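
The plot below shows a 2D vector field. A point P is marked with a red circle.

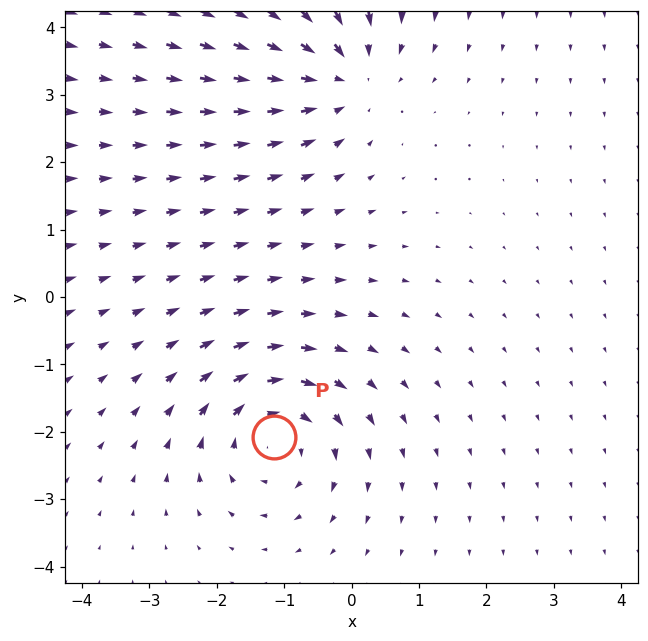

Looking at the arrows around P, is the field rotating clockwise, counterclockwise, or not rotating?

clockwise

Near P at (-1.1, -2.1) the arrows circulate clockwise. The curl (z-component) there is about -5; negative curl means clockwise rotation.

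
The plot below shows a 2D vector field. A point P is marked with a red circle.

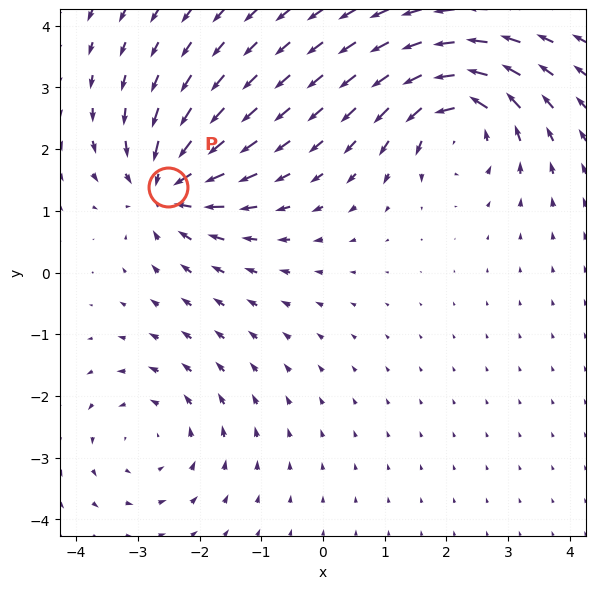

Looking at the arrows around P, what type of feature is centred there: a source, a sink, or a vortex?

At P (-2.5, 1.4) the arrows converge inward. Divergence about -5, curl ≈0 — negative divergence with near-zero curl is a sink.

sink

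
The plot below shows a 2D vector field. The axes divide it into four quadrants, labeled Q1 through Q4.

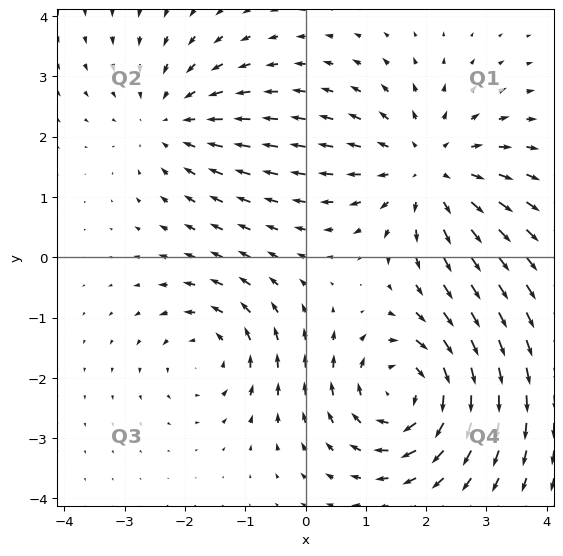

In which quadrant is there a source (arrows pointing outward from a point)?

The source sits at approximately (2.0, 1.4), which lies in quadrant Q1. The divergence there is about +4, positive as expected for a source.

Q1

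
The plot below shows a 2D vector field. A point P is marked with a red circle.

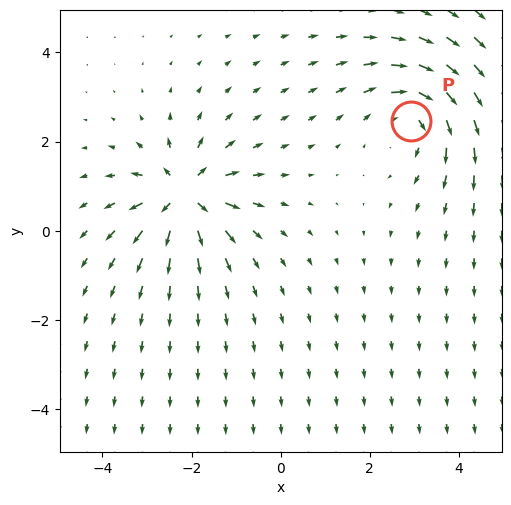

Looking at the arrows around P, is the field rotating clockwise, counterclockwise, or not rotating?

clockwise

Near P at (2.9, 2.5) the arrows circulate clockwise. The curl (z-component) there is about -4; negative curl means clockwise rotation.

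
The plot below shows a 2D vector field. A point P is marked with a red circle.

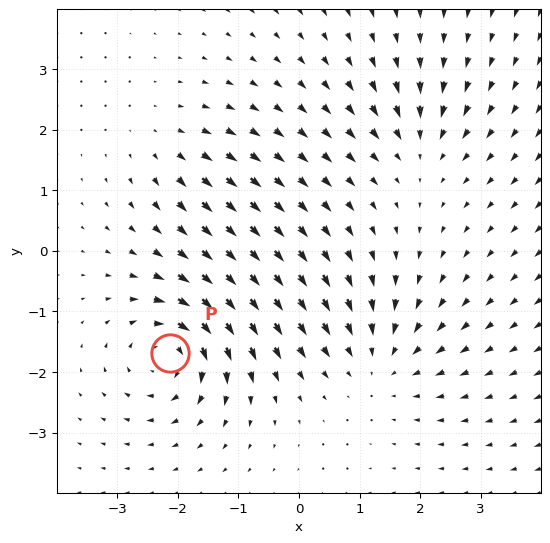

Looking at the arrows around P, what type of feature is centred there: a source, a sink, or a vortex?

At P (-2.1, -1.7) the arrows circulate clockwise. Divergence ≈0, curl about -7 — near-zero divergence with nonzero curl is a vortex.

vortex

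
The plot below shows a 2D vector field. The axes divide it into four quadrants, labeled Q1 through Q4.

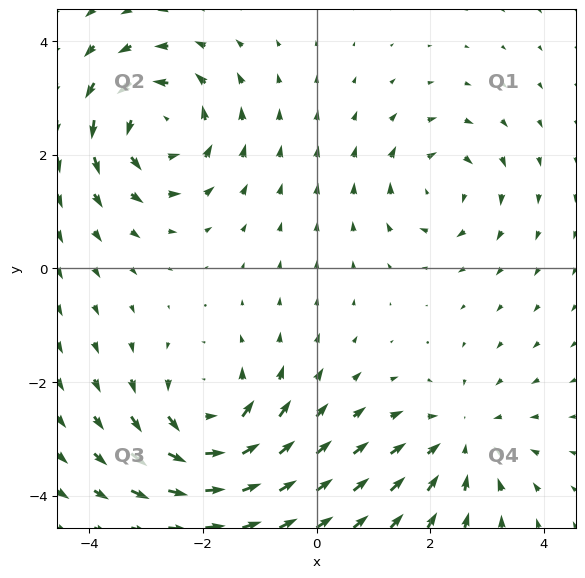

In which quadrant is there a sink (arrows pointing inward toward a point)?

The sink sits at approximately (2.5, -3.0), which lies in quadrant Q4. The divergence there is about -3, negative as expected for a sink.

Q4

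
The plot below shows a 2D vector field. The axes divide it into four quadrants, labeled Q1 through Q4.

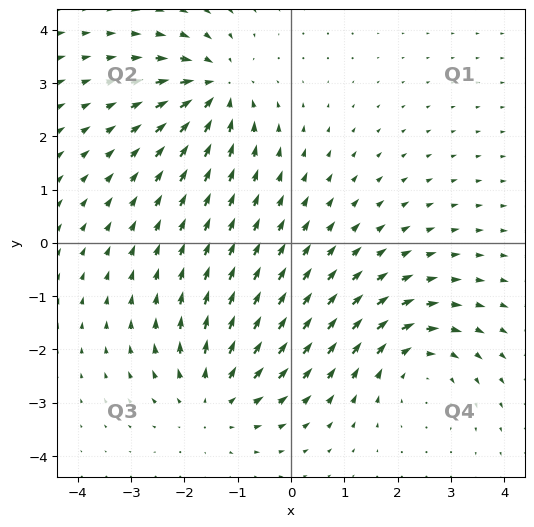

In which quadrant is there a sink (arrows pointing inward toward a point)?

Q2

The sink sits at approximately (-1.4, 2.9), which lies in quadrant Q2. The divergence there is about -5, negative as expected for a sink.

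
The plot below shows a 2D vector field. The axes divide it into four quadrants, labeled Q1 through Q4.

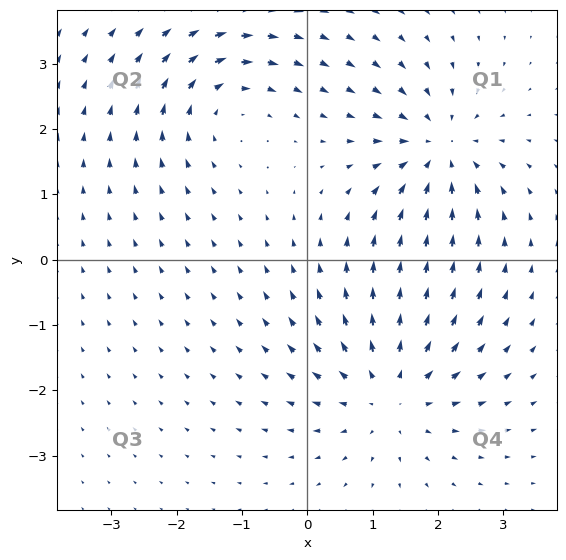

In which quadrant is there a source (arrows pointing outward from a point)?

Q4

The source sits at approximately (1.3, -2.0), which lies in quadrant Q4. The divergence there is about +4, positive as expected for a source.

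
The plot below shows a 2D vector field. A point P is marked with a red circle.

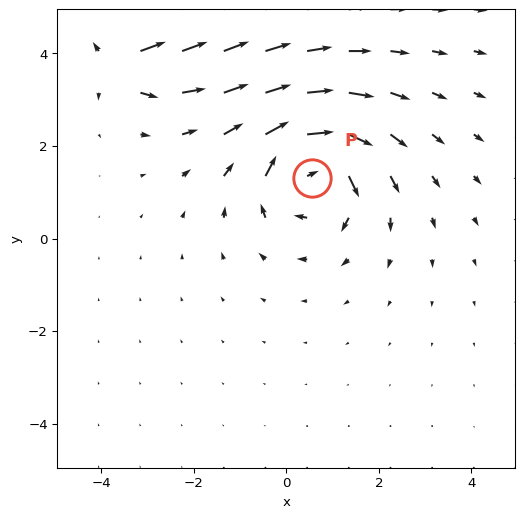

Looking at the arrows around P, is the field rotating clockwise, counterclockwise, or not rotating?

Near P at (0.6, 1.3) the arrows circulate clockwise. The curl (z-component) there is about -4; negative curl means clockwise rotation.

clockwise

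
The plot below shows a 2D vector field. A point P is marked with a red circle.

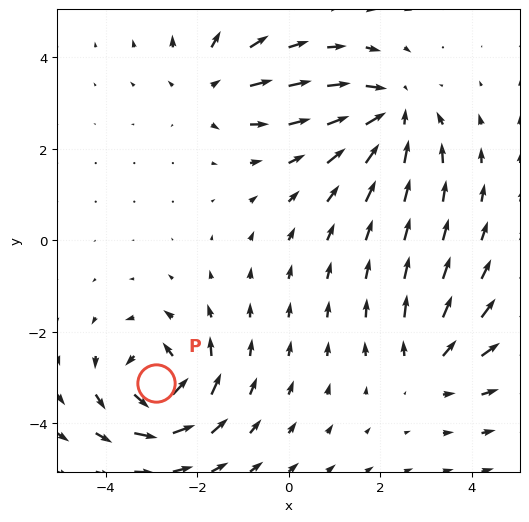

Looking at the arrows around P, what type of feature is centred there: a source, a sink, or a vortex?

At P (-2.9, -3.1) the arrows circulate counterclockwise. Divergence ≈0, curl about +7 — near-zero divergence with nonzero curl is a vortex.

vortex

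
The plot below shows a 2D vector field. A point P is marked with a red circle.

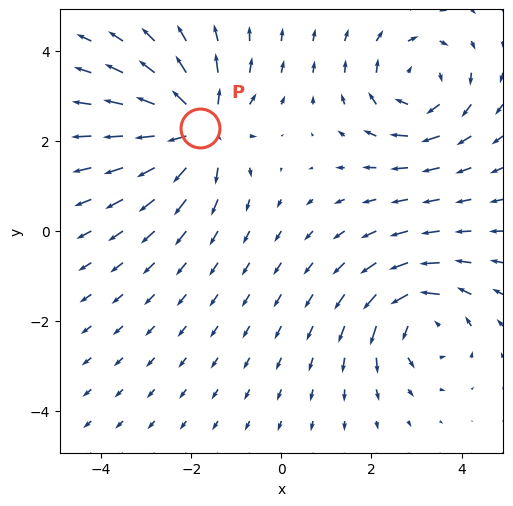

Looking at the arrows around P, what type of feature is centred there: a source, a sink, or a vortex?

source

At P (-1.8, 2.3) the arrows spread outward. Divergence about +5, curl ≈0 — positive divergence with near-zero curl is a source.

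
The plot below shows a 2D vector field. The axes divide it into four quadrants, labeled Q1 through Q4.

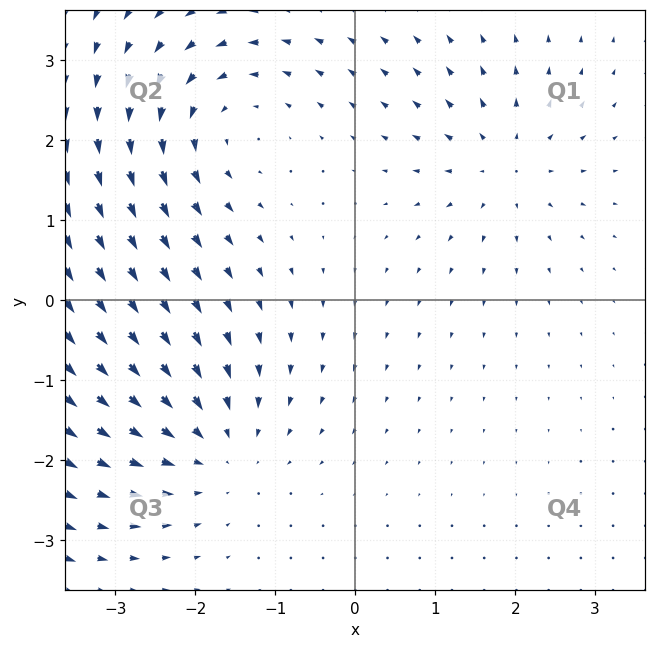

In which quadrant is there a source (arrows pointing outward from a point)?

The source sits at approximately (1.9, 1.7), which lies in quadrant Q1. The divergence there is about +4, positive as expected for a source.

Q1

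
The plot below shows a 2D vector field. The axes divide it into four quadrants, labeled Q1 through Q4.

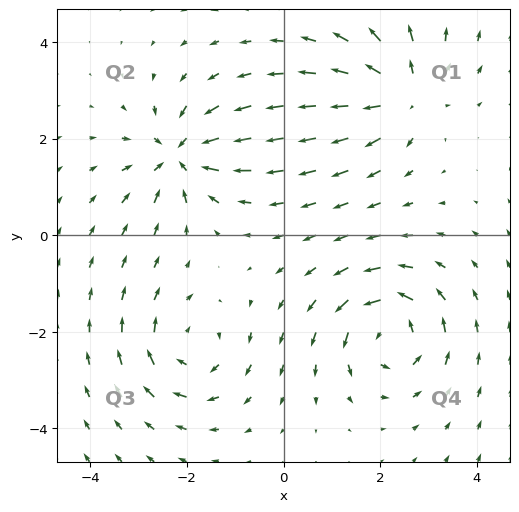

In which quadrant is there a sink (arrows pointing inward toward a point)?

The sink sits at approximately (-2.2, 1.6), which lies in quadrant Q2. The divergence there is about -7, negative as expected for a sink.

Q2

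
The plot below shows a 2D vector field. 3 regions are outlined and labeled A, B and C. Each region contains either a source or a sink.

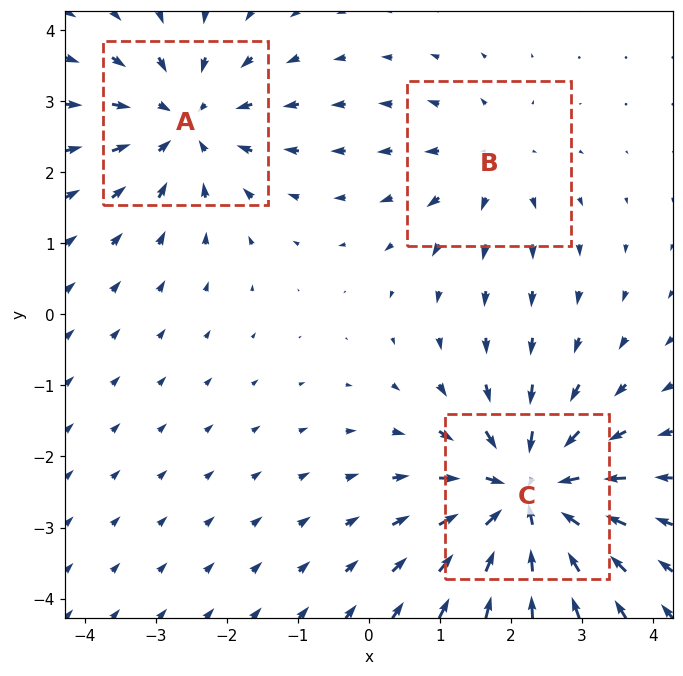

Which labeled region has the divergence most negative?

Divergence at each region's feature centre — A: about -3, B: about +2, C: about -5. Region C is most negative.

C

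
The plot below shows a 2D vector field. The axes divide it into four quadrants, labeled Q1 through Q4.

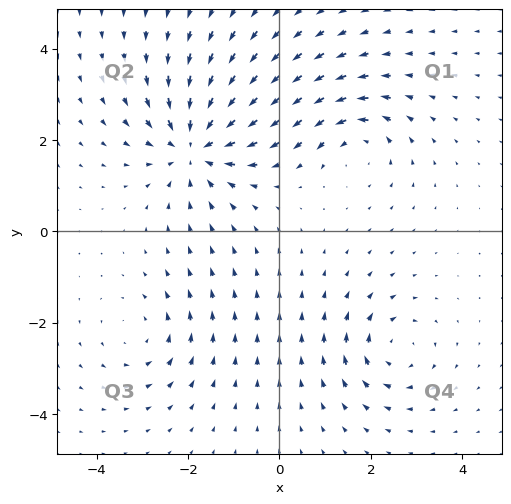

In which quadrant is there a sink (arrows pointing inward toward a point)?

Q2

The sink sits at approximately (-1.8, 1.9), which lies in quadrant Q2. The divergence there is about -5, negative as expected for a sink.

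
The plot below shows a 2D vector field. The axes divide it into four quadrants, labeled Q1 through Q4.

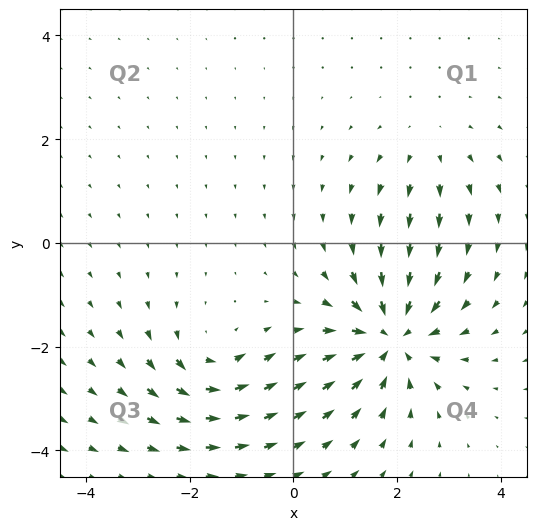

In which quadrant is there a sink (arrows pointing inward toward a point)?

The sink sits at approximately (1.9, -1.8), which lies in quadrant Q4. The divergence there is about -5, negative as expected for a sink.

Q4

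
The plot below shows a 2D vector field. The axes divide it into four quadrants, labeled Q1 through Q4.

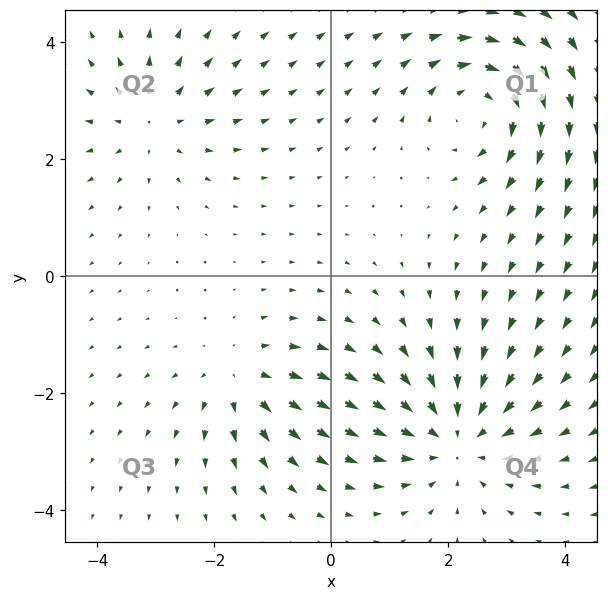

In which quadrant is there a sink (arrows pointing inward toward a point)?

The sink sits at approximately (2.1, -2.8), which lies in quadrant Q4. The divergence there is about -4, negative as expected for a sink.

Q4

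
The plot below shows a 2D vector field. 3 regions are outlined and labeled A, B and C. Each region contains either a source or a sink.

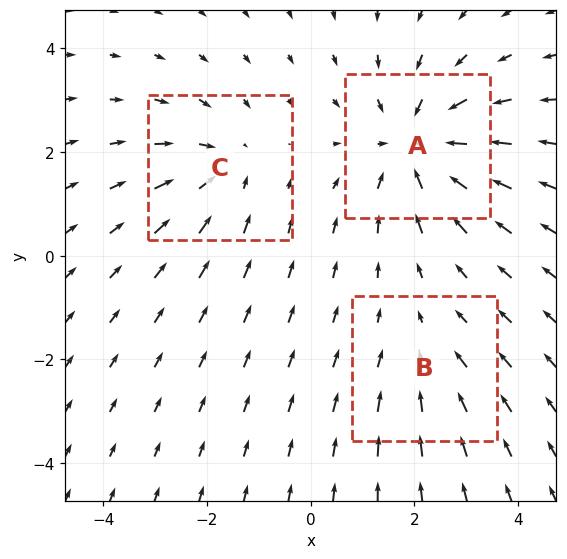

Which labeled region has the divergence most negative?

A

Divergence at each region's feature centre — A: about -4, B: about -2, C: about -3. Region A is most negative.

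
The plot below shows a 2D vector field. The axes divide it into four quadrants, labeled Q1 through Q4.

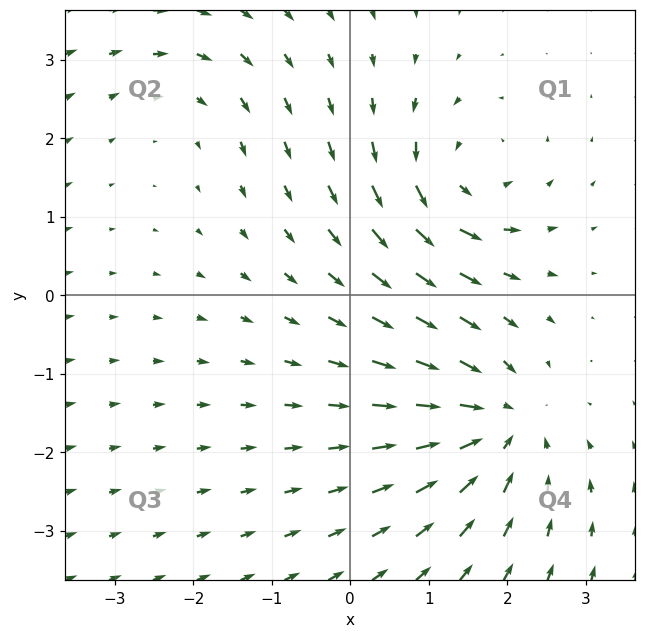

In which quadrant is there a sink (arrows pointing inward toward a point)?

Q4

The sink sits at approximately (1.9, -1.6), which lies in quadrant Q4. The divergence there is about -5, negative as expected for a sink.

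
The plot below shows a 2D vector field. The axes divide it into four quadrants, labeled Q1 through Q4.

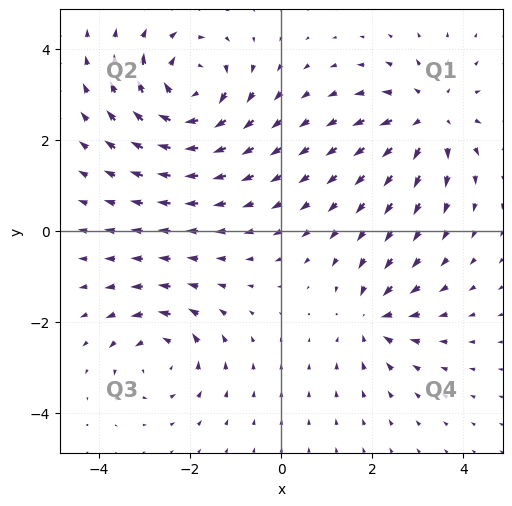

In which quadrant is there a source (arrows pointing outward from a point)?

Q1

The source sits at approximately (3.3, 2.5), which lies in quadrant Q1. The divergence there is about +4, positive as expected for a source.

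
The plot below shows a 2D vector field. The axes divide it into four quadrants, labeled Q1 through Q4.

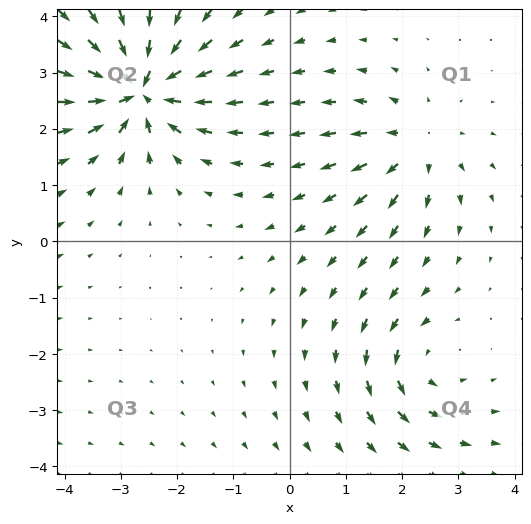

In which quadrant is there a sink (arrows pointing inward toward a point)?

Q2

The sink sits at approximately (-2.7, 2.7), which lies in quadrant Q2. The divergence there is about -7, negative as expected for a sink.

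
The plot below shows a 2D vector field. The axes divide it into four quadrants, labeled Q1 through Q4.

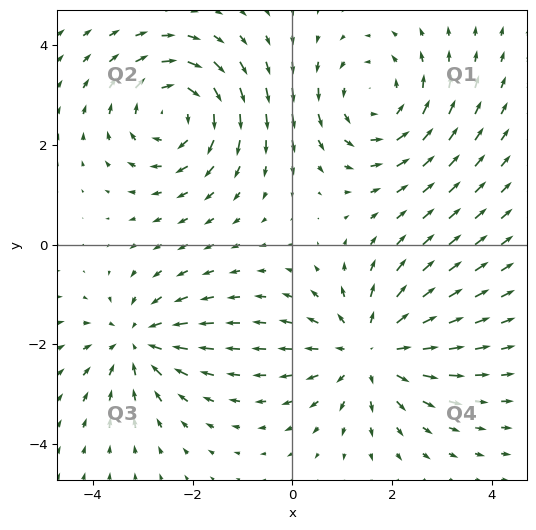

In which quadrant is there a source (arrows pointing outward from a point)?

Q4

The source sits at approximately (1.5, -2.1), which lies in quadrant Q4. The divergence there is about +4, positive as expected for a source.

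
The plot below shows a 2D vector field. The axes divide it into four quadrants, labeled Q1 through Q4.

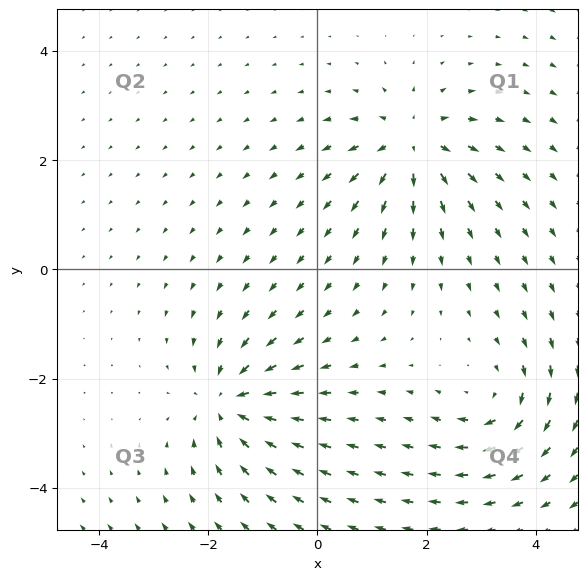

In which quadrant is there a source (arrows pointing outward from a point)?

The source sits at approximately (1.7, 2.3), which lies in quadrant Q1. The divergence there is about +5, positive as expected for a source.

Q1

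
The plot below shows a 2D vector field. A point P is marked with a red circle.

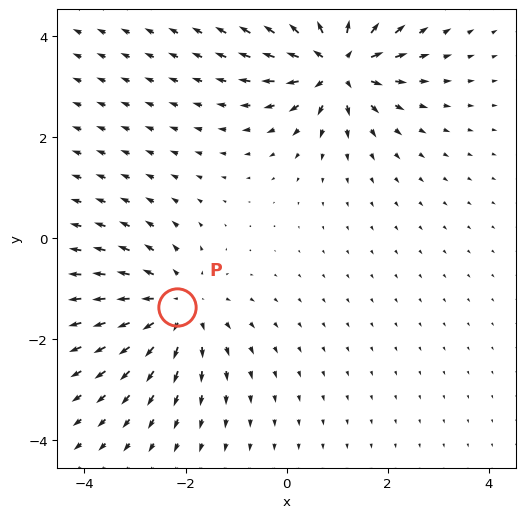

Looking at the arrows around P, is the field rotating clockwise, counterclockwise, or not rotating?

not rotating

Near P at (-2.2, -1.4) the arrows show no circulation. The curl there is ≈0.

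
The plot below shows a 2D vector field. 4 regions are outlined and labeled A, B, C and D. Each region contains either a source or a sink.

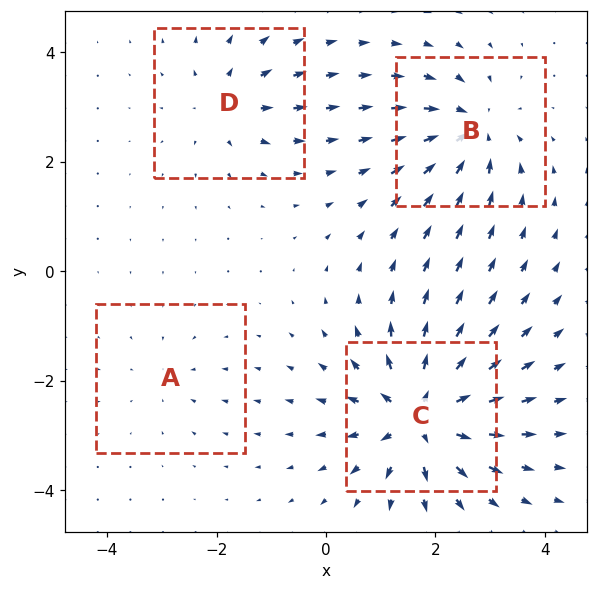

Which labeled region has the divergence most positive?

Divergence at each region's feature centre — A: about -2, B: about -6, C: about +9, D: about +4. Region C is most positive.

C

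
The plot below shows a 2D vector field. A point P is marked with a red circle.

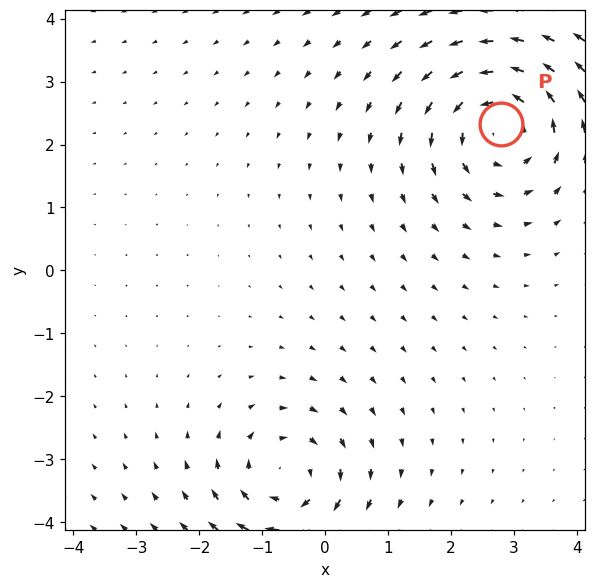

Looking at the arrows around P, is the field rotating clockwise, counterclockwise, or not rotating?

Near P at (2.8, 2.3) the arrows circulate counterclockwise. The curl (z-component) there is about +5; positive curl means counterclockwise rotation.

counterclockwise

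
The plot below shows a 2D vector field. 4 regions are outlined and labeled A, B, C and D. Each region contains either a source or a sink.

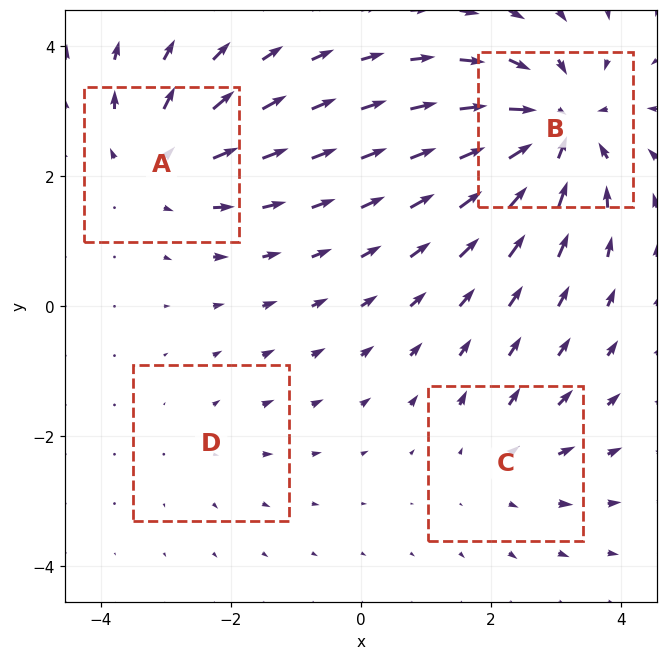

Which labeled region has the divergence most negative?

B

Divergence at each region's feature centre — A: about +4, B: about -6, C: about +3, D: about +2. Region B is most negative.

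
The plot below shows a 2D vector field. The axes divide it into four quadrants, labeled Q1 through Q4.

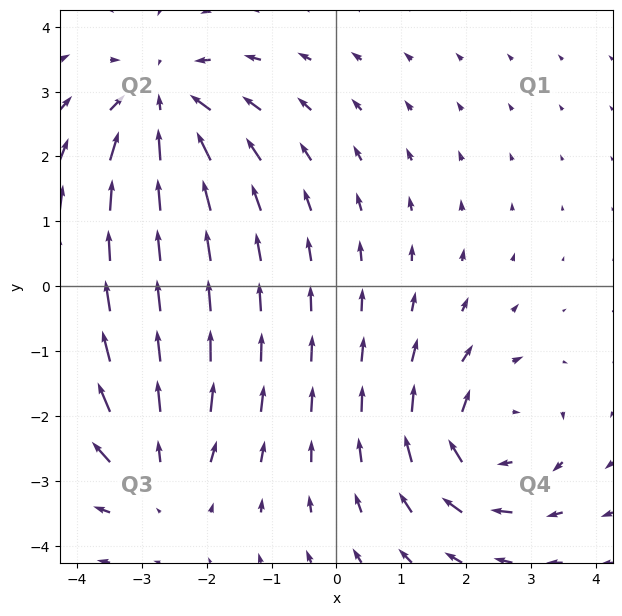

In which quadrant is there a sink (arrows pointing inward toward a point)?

Q2

The sink sits at approximately (-2.7, 2.8), which lies in quadrant Q2. The divergence there is about -5, negative as expected for a sink.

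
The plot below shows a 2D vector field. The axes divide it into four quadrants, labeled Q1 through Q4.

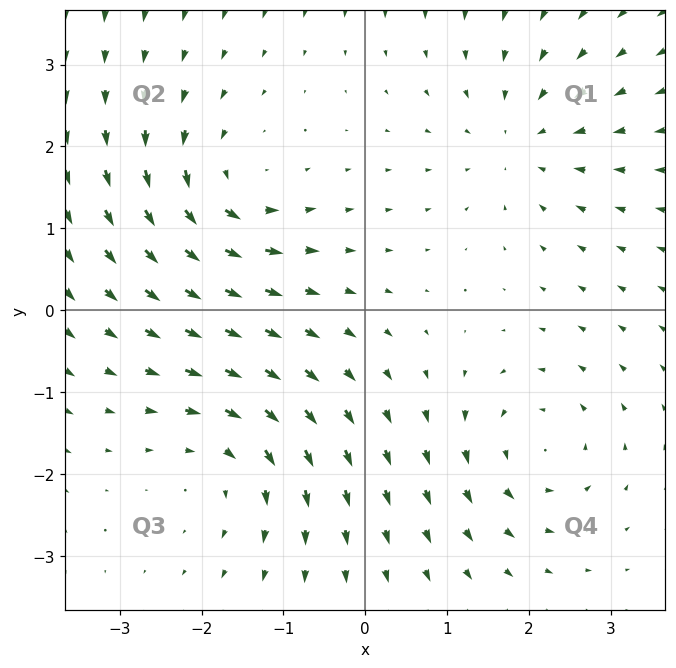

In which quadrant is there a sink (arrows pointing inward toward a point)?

Q1

The sink sits at approximately (1.9, 2.1), which lies in quadrant Q1. The divergence there is about -4, negative as expected for a sink.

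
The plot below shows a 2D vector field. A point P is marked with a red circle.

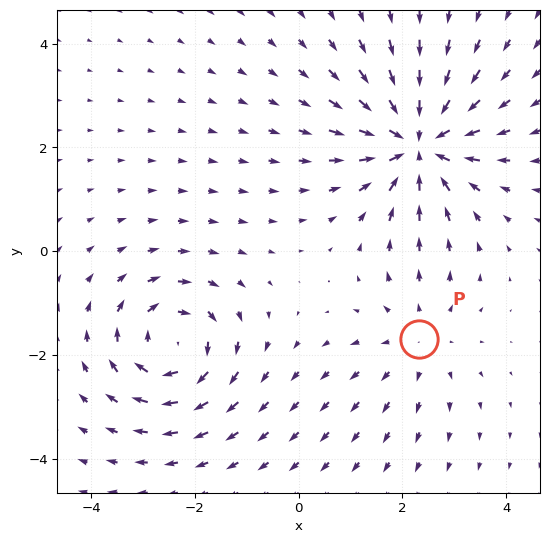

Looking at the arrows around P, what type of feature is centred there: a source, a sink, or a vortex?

At P (2.3, -1.7) the arrows spread outward. Divergence about +2, curl ≈0 — positive divergence with near-zero curl is a source.

source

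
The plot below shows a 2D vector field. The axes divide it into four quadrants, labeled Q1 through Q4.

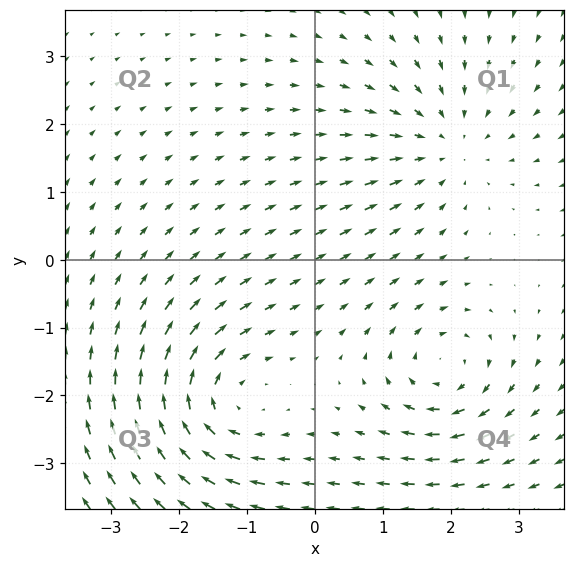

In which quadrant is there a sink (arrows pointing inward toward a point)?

Q1

The sink sits at approximately (1.9, 1.7), which lies in quadrant Q1. The divergence there is about -3, negative as expected for a sink.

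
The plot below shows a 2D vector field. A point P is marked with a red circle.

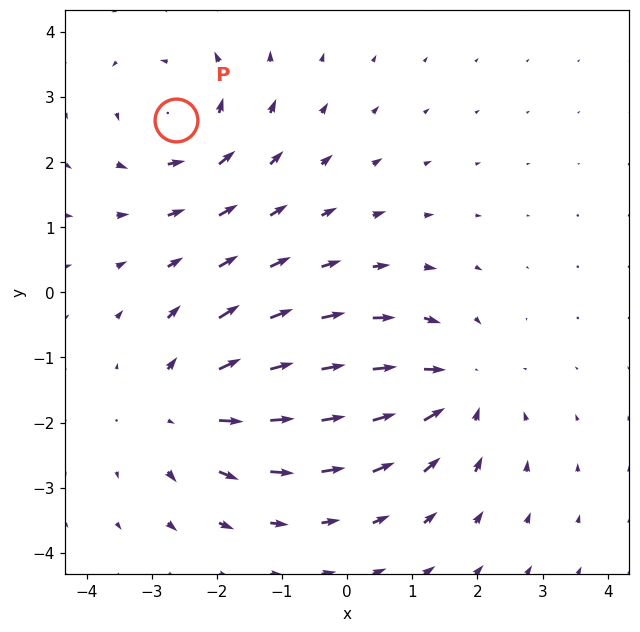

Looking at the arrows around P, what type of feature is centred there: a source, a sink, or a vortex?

At P (-2.6, 2.6) the arrows circulate counterclockwise. Divergence ≈0, curl about +4 — near-zero divergence with nonzero curl is a vortex.

vortex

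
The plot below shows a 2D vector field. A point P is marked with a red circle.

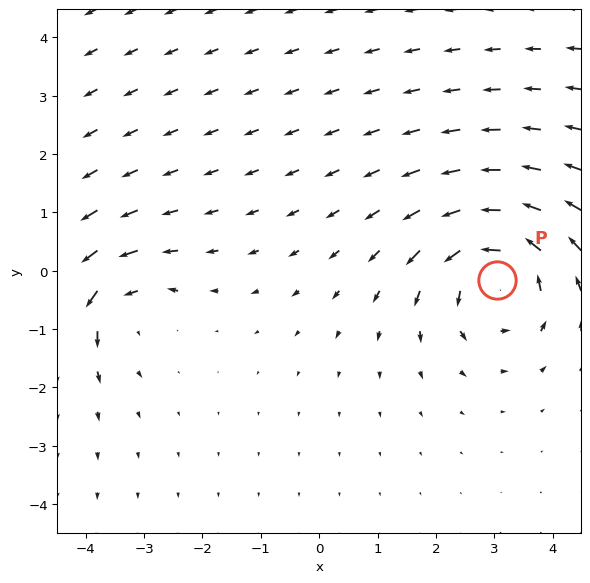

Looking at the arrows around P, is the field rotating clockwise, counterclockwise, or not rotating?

Near P at (3.1, -0.2) the arrows circulate counterclockwise. The curl (z-component) there is about +5; positive curl means counterclockwise rotation.

counterclockwise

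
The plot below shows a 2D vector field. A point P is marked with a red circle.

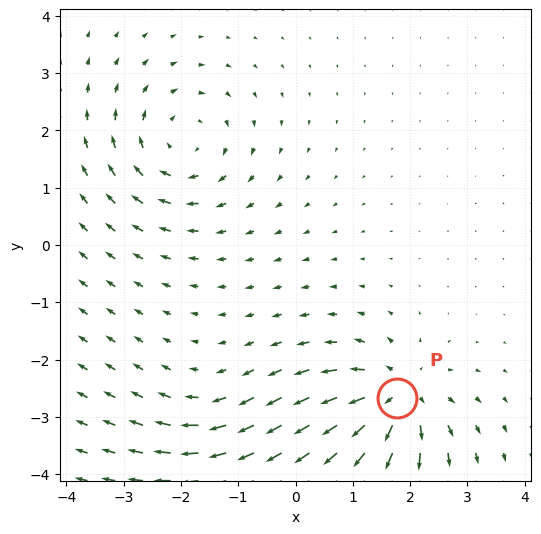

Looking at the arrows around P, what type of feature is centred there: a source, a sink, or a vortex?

At P (1.8, -2.7) the arrows spread outward. Divergence about +7, curl ≈0 — positive divergence with near-zero curl is a source.

source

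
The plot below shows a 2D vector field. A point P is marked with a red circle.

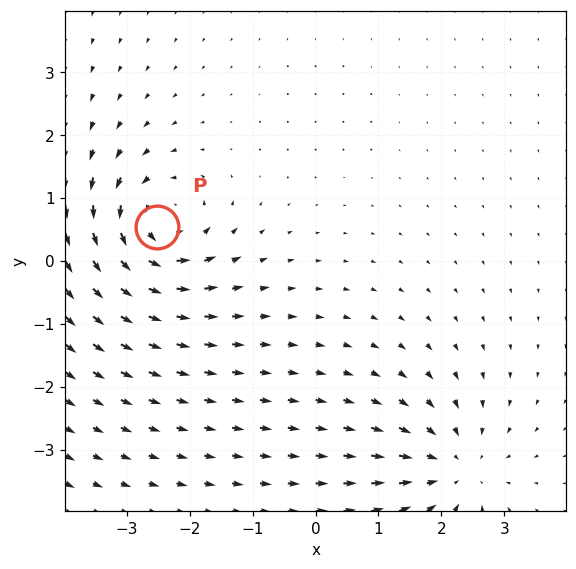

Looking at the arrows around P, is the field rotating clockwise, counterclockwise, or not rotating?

counterclockwise

Near P at (-2.5, 0.5) the arrows circulate counterclockwise. The curl (z-component) there is about +6; positive curl means counterclockwise rotation.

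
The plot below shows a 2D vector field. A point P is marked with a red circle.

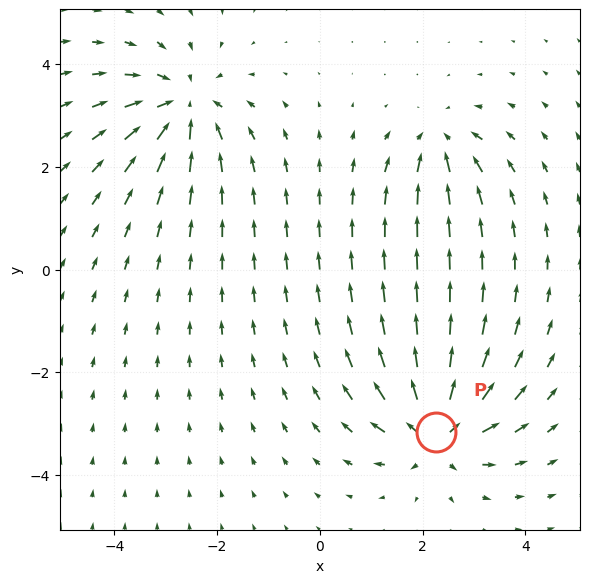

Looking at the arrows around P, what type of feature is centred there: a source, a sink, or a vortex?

At P (2.3, -3.2) the arrows spread outward. Divergence about +7, curl ≈0 — positive divergence with near-zero curl is a source.

source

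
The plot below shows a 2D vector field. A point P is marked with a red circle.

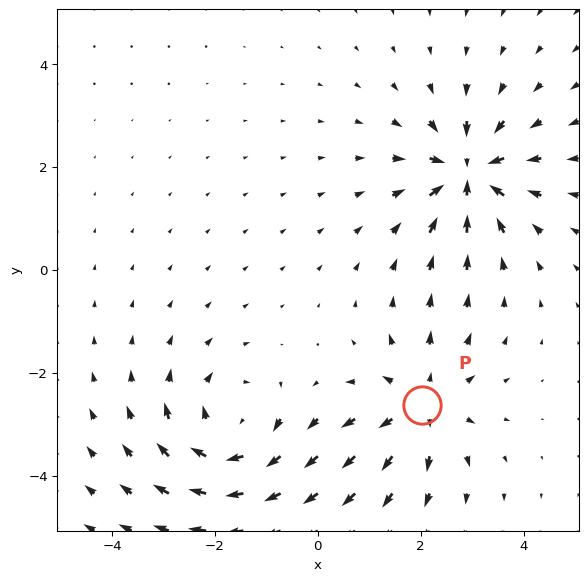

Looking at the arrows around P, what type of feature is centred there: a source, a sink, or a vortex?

At P (2.0, -2.6) the arrows spread outward. Divergence about +4, curl ≈0 — positive divergence with near-zero curl is a source.

source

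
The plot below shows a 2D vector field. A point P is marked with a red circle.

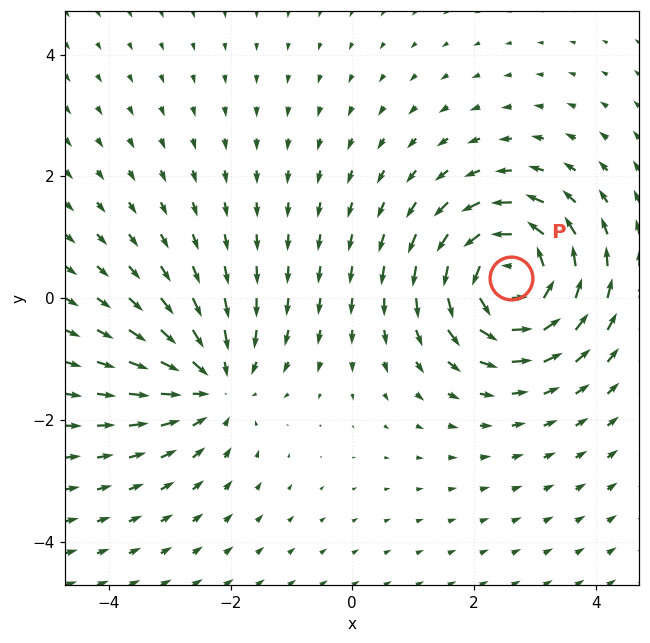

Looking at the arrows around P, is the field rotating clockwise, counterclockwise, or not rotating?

counterclockwise

Near P at (2.6, 0.3) the arrows circulate counterclockwise. The curl (z-component) there is about +7; positive curl means counterclockwise rotation.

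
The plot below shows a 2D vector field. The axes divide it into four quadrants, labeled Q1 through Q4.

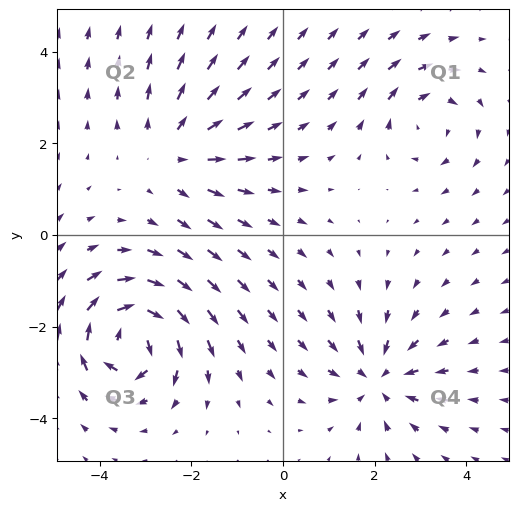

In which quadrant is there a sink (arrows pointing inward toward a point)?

The sink sits at approximately (2.1, -3.1), which lies in quadrant Q4. The divergence there is about -4, negative as expected for a sink.

Q4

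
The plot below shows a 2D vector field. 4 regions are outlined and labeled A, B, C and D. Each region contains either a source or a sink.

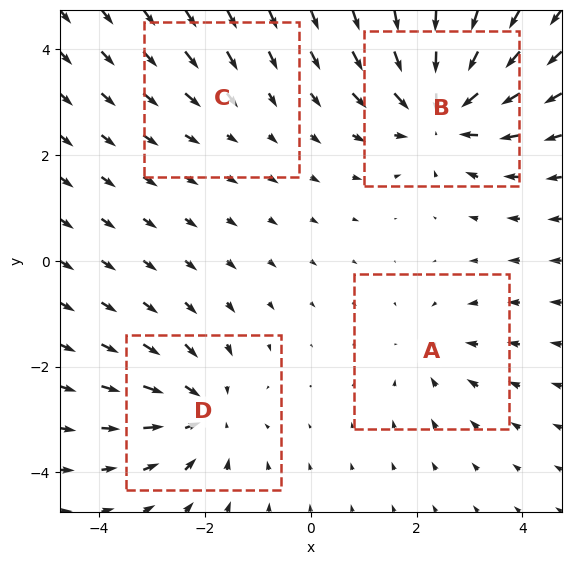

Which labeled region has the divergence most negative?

B

Divergence at each region's feature centre — A: about -3, B: about -7, C: about -2, D: about -5. Region B is most negative.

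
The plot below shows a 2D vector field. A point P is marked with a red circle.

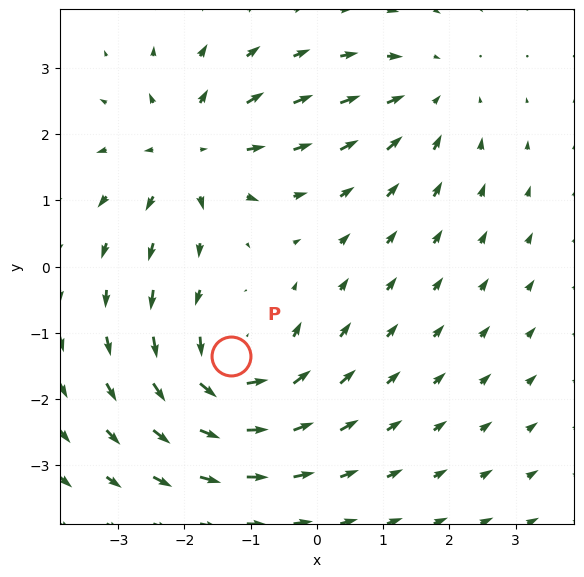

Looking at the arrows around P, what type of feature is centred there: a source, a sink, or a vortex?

vortex

At P (-1.3, -1.3) the arrows circulate counterclockwise. Divergence ≈0, curl about +5 — near-zero divergence with nonzero curl is a vortex.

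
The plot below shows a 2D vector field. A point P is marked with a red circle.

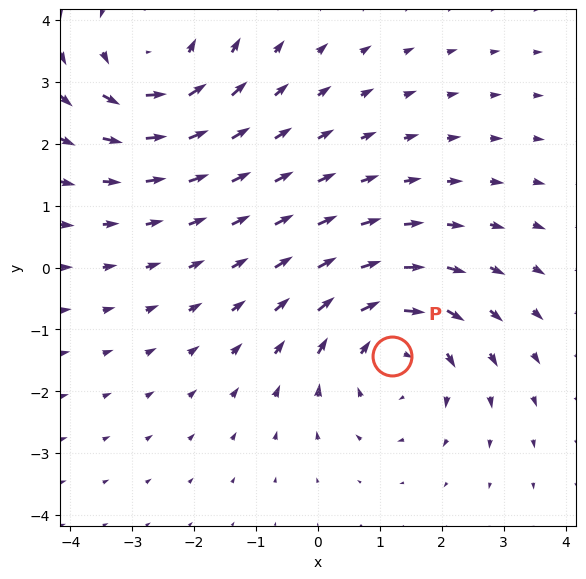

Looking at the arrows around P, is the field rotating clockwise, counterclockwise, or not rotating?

Near P at (1.2, -1.4) the arrows circulate clockwise. The curl (z-component) there is about -3; negative curl means clockwise rotation.

clockwise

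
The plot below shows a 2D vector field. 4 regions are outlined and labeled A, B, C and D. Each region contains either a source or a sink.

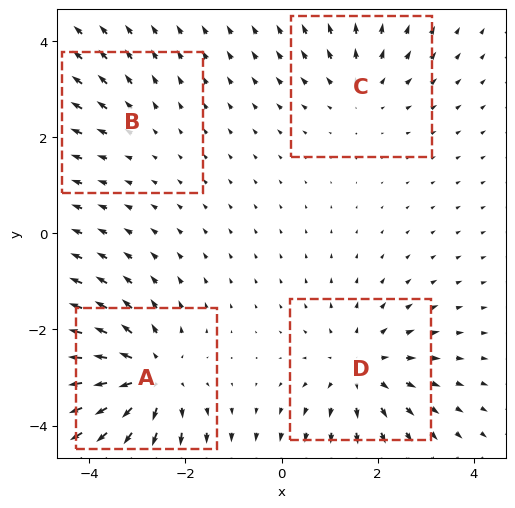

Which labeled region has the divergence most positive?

Divergence at each region's feature centre — A: about +6, B: about +2, C: about +3, D: about +4. Region A is most positive.

A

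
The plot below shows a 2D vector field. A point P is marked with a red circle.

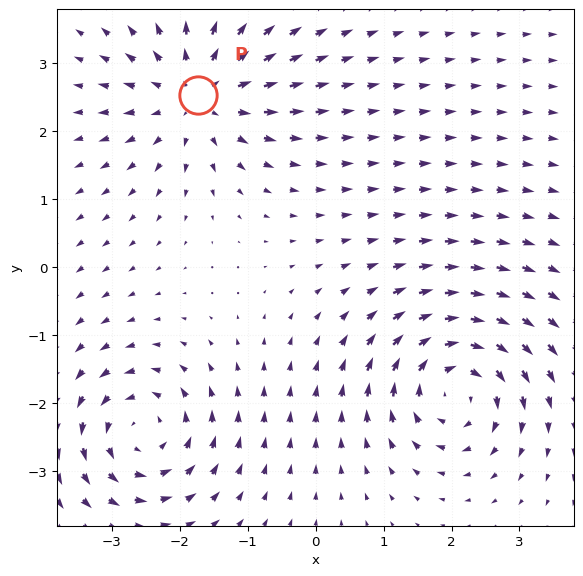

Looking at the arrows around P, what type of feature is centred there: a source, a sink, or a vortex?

source

At P (-1.7, 2.5) the arrows spread outward. Divergence about +5, curl ≈0 — positive divergence with near-zero curl is a source.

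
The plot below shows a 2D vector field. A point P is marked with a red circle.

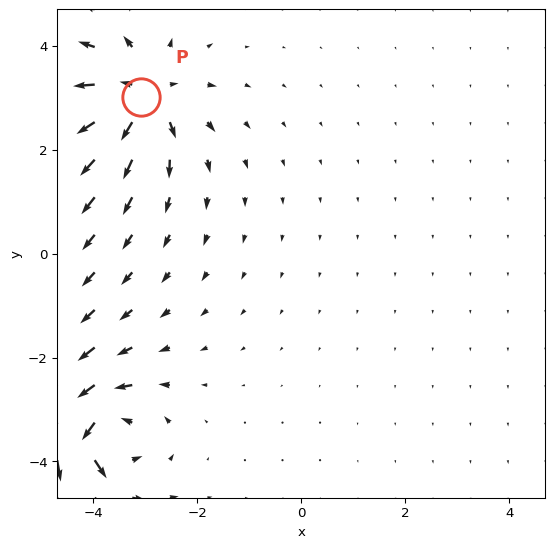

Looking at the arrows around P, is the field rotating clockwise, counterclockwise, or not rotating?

not rotating

Near P at (-3.1, 3.0) the arrows show no circulation. The curl there is ≈0.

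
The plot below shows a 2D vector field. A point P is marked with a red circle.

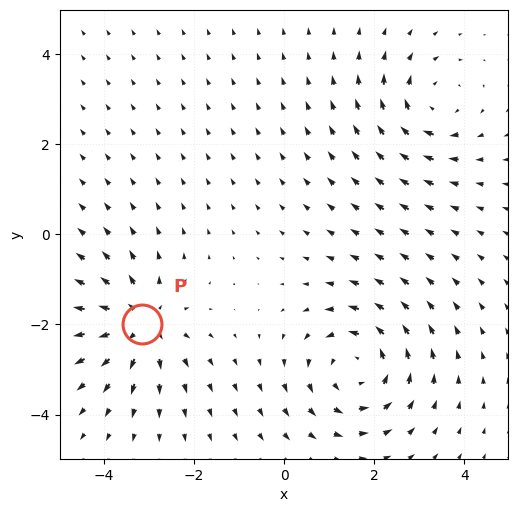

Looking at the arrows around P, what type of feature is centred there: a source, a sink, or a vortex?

At P (-3.2, -2.0) the arrows spread outward. Divergence about +4, curl ≈0 — positive divergence with near-zero curl is a source.

source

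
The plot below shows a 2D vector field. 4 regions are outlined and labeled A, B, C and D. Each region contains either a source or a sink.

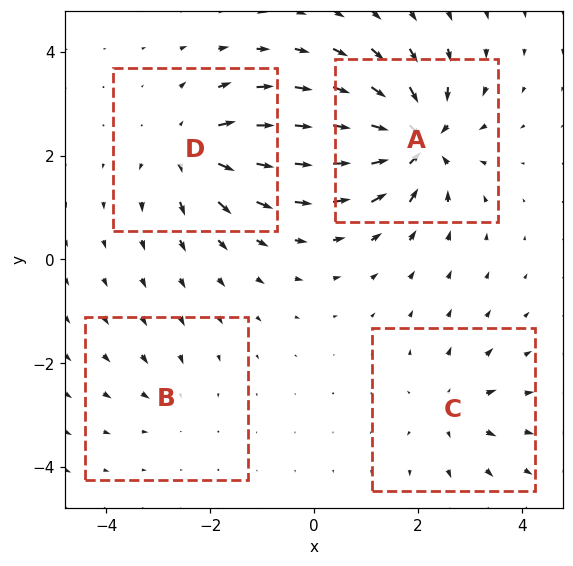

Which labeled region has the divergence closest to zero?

Divergence at each region's feature centre — A: about -9, B: about -2, C: about +4, D: about +6. Region B is closest to zero.

B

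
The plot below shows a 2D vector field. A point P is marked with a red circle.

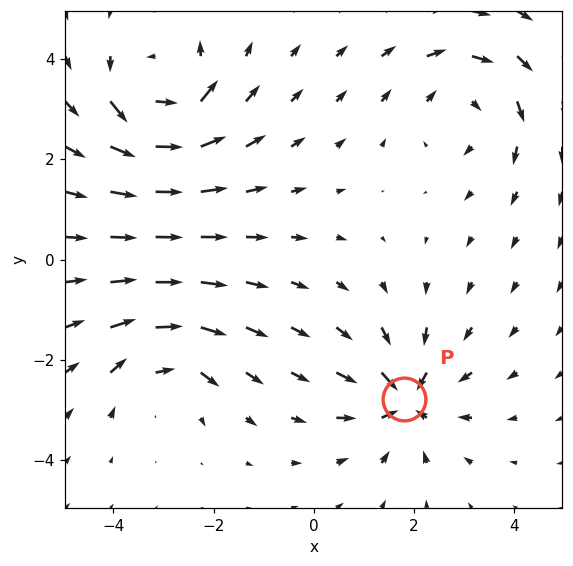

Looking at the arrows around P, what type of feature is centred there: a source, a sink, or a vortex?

At P (1.8, -2.8) the arrows converge inward. Divergence about -4, curl ≈0 — negative divergence with near-zero curl is a sink.

sink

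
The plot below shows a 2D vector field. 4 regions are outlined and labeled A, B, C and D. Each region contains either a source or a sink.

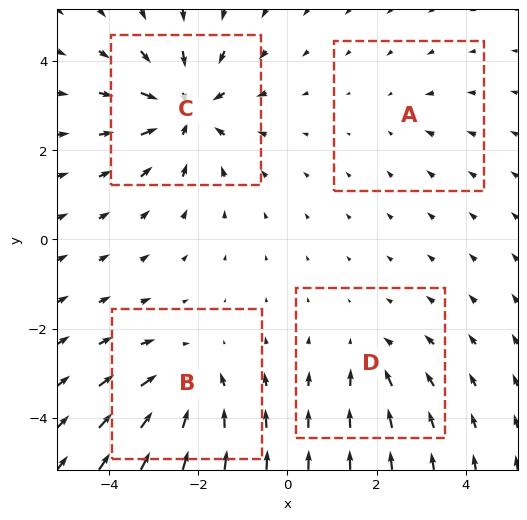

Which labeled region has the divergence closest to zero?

Divergence at each region's feature centre — A: about -2, B: about -5, C: about -6, D: about -3. Region A is closest to zero.

A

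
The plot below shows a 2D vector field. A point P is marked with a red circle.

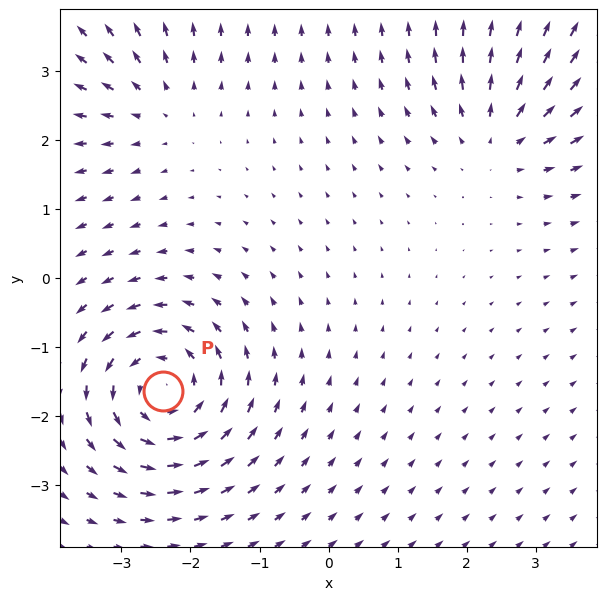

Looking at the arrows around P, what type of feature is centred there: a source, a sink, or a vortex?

At P (-2.4, -1.6) the arrows circulate counterclockwise. Divergence ≈0, curl about +6 — near-zero divergence with nonzero curl is a vortex.

vortex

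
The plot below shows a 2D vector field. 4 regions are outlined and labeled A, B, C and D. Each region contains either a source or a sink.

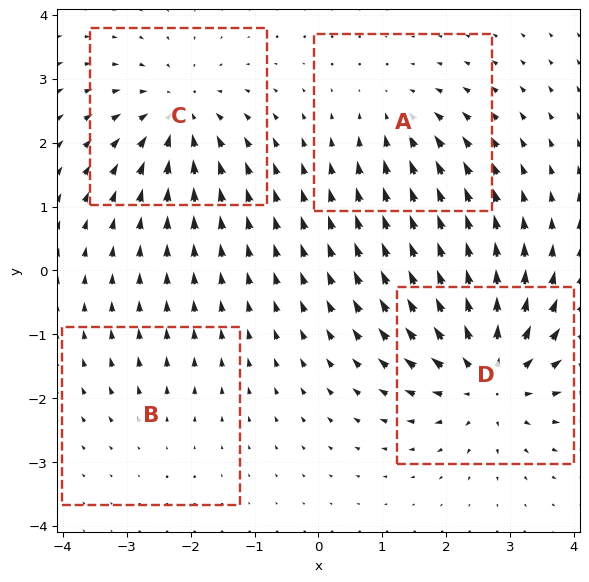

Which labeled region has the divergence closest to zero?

Divergence at each region's feature centre — A: about -4, B: about +2, C: about -6, D: about +7. Region B is closest to zero.

B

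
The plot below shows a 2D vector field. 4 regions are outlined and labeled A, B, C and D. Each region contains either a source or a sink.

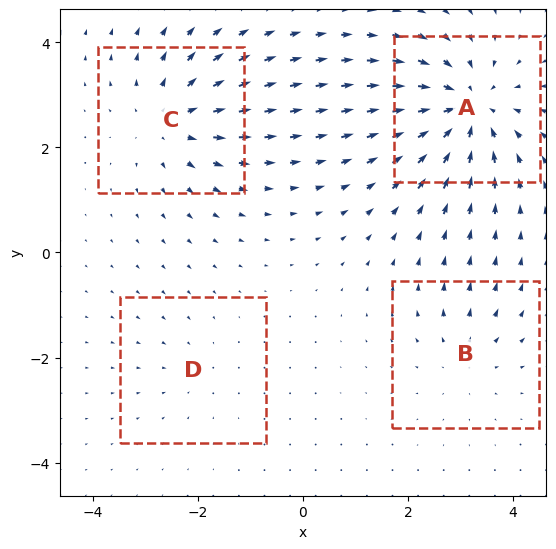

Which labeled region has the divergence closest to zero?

Divergence at each region's feature centre — A: about -7, B: about +3, C: about +5, D: about -2. Region D is closest to zero.

D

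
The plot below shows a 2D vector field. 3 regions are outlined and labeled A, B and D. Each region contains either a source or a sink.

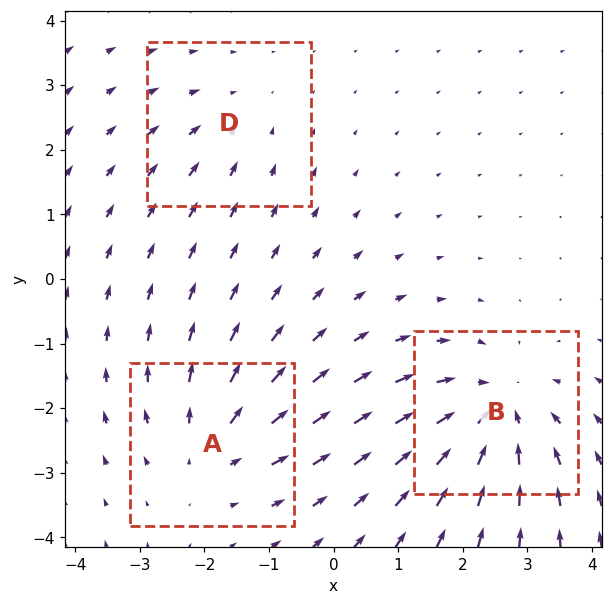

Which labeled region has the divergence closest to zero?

Divergence at each region's feature centre — A: about +3, B: about -4, D: about -2. Region D is closest to zero.

D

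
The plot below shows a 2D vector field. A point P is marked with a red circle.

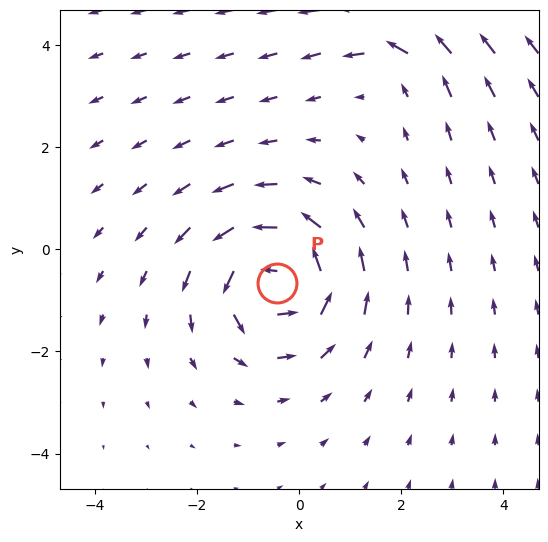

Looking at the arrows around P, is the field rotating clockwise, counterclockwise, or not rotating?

Near P at (-0.4, -0.7) the arrows circulate counterclockwise. The curl (z-component) there is about +6; positive curl means counterclockwise rotation.

counterclockwise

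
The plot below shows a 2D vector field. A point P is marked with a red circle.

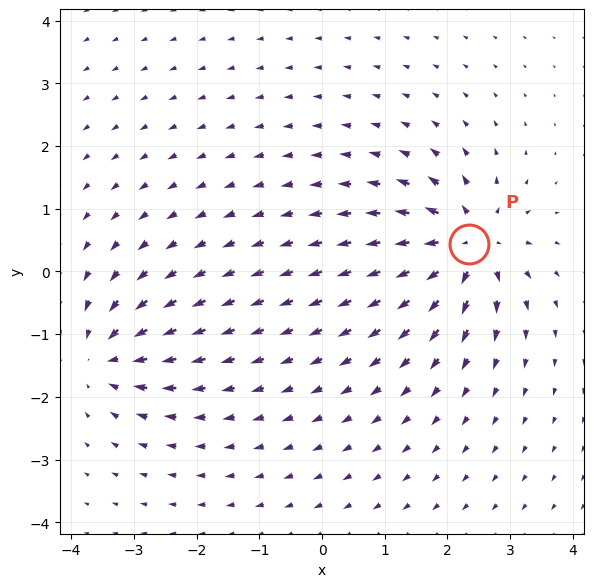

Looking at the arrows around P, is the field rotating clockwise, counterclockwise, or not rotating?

not rotating

Near P at (2.3, 0.4) the arrows show no circulation. The curl there is ≈0.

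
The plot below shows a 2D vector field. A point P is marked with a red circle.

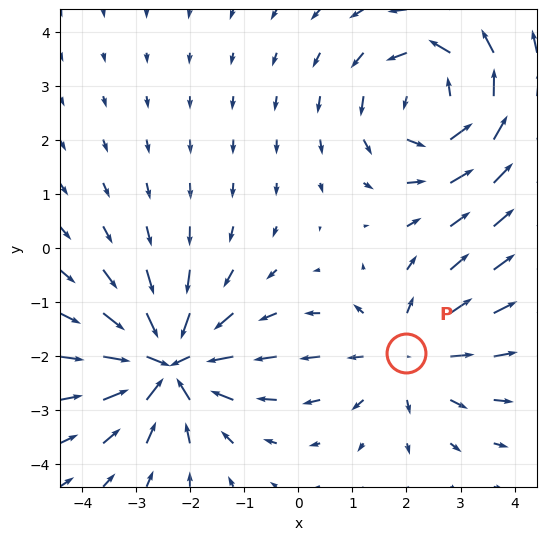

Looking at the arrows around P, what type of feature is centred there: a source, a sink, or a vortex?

source

At P (2.0, -1.9) the arrows spread outward. Divergence about +3, curl ≈0 — positive divergence with near-zero curl is a source.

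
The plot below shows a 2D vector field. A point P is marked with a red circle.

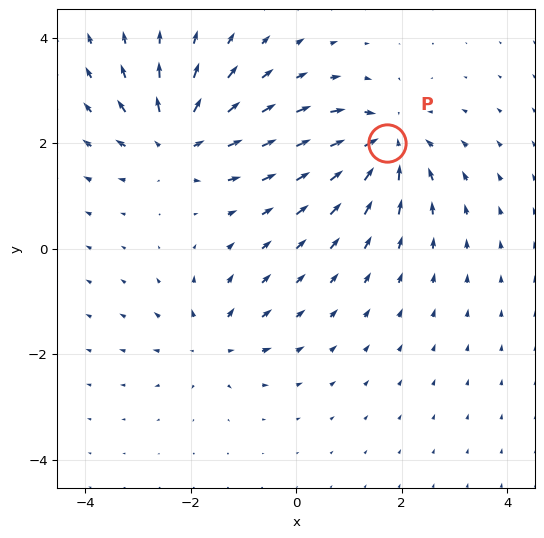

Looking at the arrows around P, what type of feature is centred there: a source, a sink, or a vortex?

sink

At P (1.7, 2.0) the arrows converge inward. Divergence about -6, curl ≈0 — negative divergence with near-zero curl is a sink.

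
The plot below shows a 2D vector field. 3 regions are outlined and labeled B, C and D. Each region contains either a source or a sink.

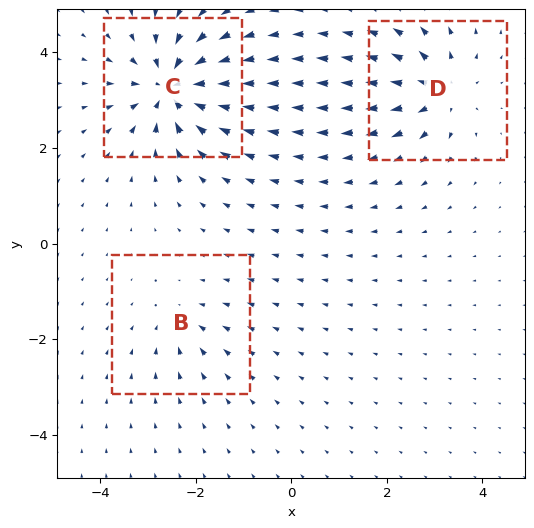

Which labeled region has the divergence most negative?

C

Divergence at each region's feature centre — B: about -2, C: about -6, D: about +4. Region C is most negative.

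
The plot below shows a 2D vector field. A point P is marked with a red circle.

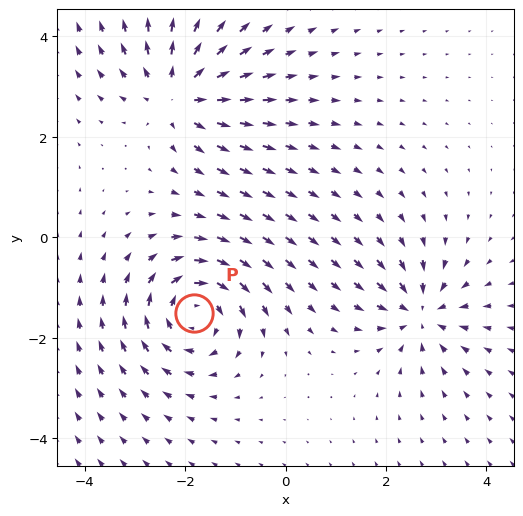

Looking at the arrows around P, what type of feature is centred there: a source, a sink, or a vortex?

vortex

At P (-1.8, -1.5) the arrows circulate clockwise. Divergence ≈0, curl about -4 — near-zero divergence with nonzero curl is a vortex.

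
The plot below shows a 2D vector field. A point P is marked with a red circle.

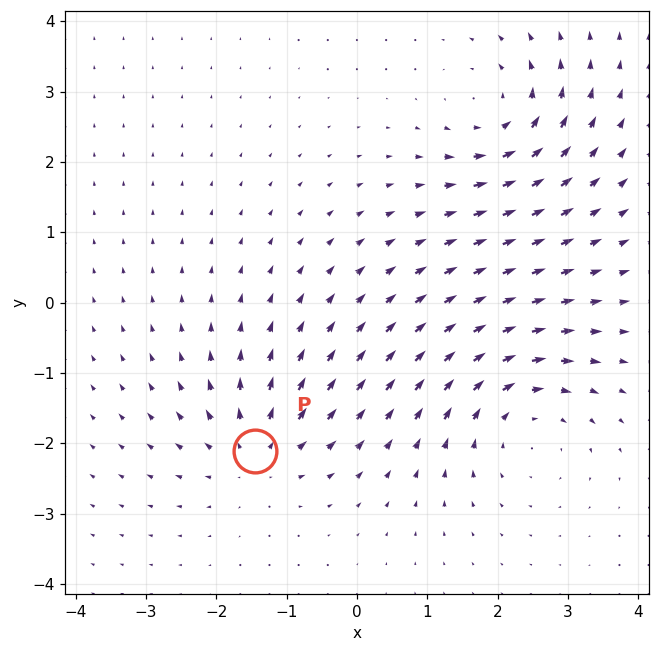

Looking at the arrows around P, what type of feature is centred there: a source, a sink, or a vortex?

source

At P (-1.4, -2.1) the arrows spread outward. Divergence about +4, curl ≈0 — positive divergence with near-zero curl is a source.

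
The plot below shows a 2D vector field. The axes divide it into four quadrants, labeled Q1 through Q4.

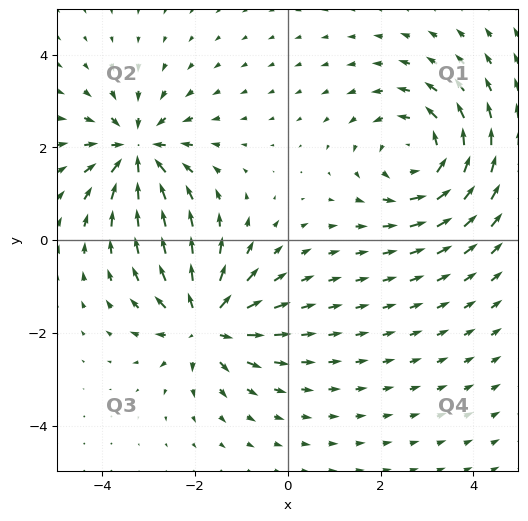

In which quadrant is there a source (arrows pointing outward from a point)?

The source sits at approximately (-1.8, -1.8), which lies in quadrant Q3. The divergence there is about +5, positive as expected for a source.

Q3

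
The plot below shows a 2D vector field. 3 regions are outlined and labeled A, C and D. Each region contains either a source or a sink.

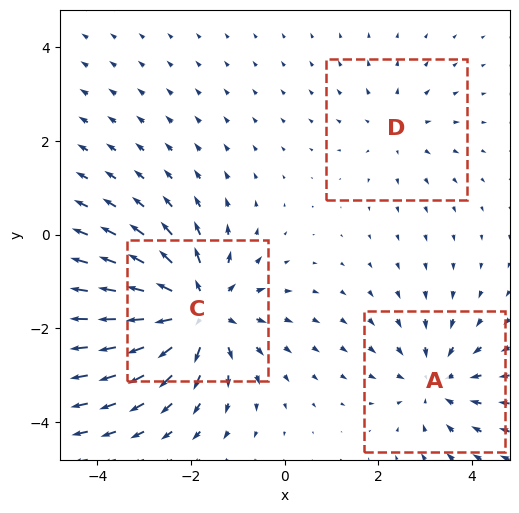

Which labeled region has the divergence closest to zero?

Divergence at each region's feature centre — A: about -3, C: about +5, D: about +2. Region D is closest to zero.

D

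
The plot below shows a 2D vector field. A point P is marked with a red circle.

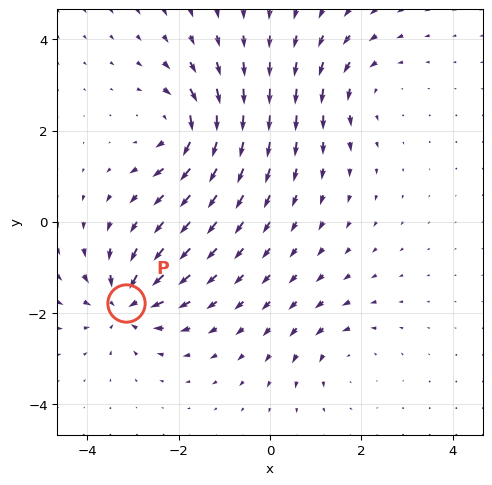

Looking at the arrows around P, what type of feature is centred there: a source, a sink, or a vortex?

sink

At P (-3.1, -1.8) the arrows converge inward. Divergence about -7, curl ≈0 — negative divergence with near-zero curl is a sink.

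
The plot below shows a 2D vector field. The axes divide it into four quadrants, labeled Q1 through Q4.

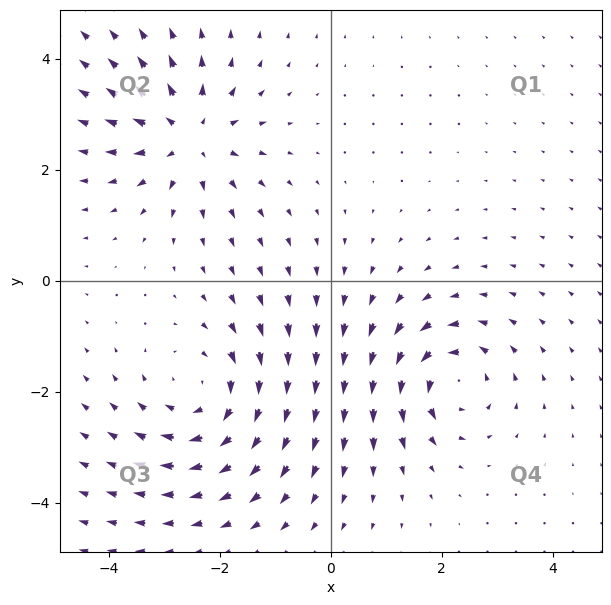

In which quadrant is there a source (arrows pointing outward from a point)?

The source sits at approximately (-2.5, 2.6), which lies in quadrant Q2. The divergence there is about +4, positive as expected for a source.

Q2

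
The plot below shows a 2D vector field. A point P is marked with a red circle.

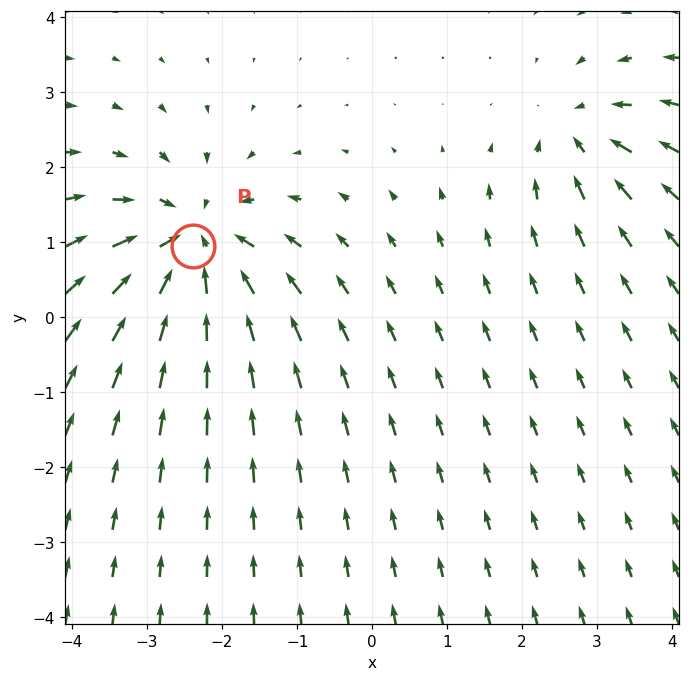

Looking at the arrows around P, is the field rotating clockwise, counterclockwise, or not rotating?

Near P at (-2.4, 1.0) the arrows show no circulation. The curl there is ≈0.

not rotating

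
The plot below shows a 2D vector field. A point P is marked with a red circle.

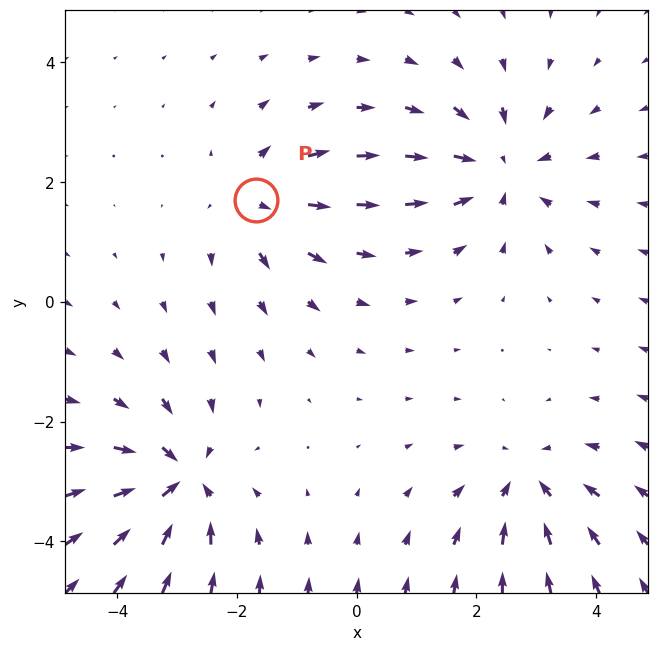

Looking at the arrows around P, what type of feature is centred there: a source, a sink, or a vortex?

source

At P (-1.7, 1.7) the arrows spread outward. Divergence about +4, curl ≈0 — positive divergence with near-zero curl is a source.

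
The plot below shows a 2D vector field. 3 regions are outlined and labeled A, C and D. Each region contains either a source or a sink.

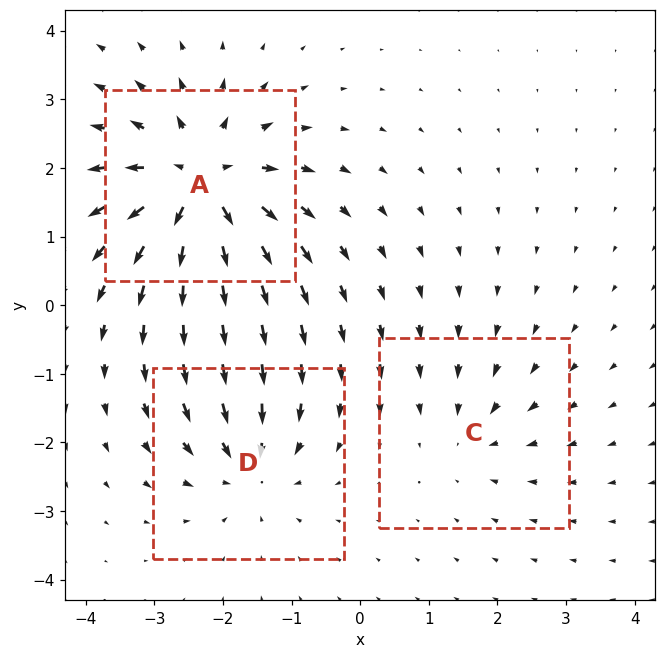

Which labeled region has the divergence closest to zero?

Divergence at each region's feature centre — A: about +6, C: about -2, D: about -4. Region C is closest to zero.

C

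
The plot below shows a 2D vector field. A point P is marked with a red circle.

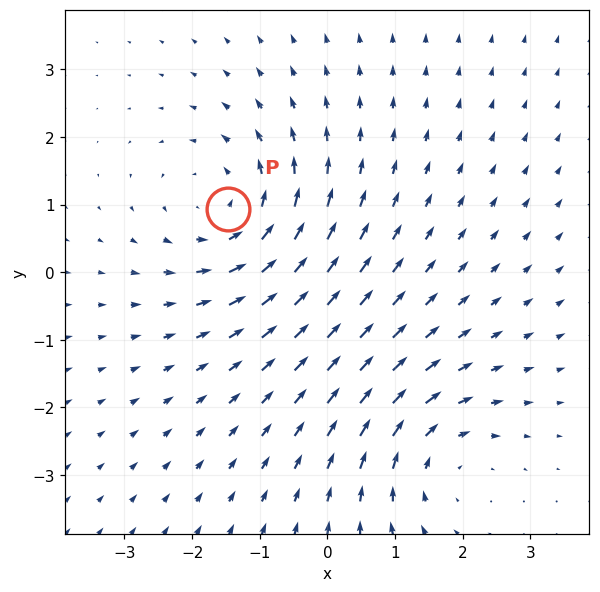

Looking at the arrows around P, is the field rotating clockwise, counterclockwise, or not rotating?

Near P at (-1.5, 0.9) the arrows circulate counterclockwise. The curl (z-component) there is about +4; positive curl means counterclockwise rotation.

counterclockwise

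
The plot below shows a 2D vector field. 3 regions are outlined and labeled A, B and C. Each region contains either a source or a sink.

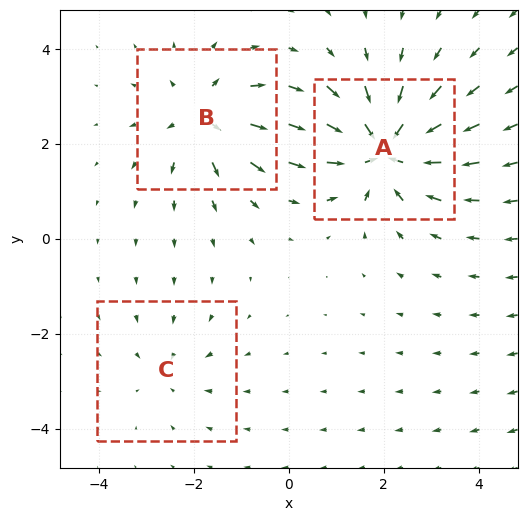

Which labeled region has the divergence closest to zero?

Divergence at each region's feature centre — A: about -6, B: about +4, C: about -2. Region C is closest to zero.

C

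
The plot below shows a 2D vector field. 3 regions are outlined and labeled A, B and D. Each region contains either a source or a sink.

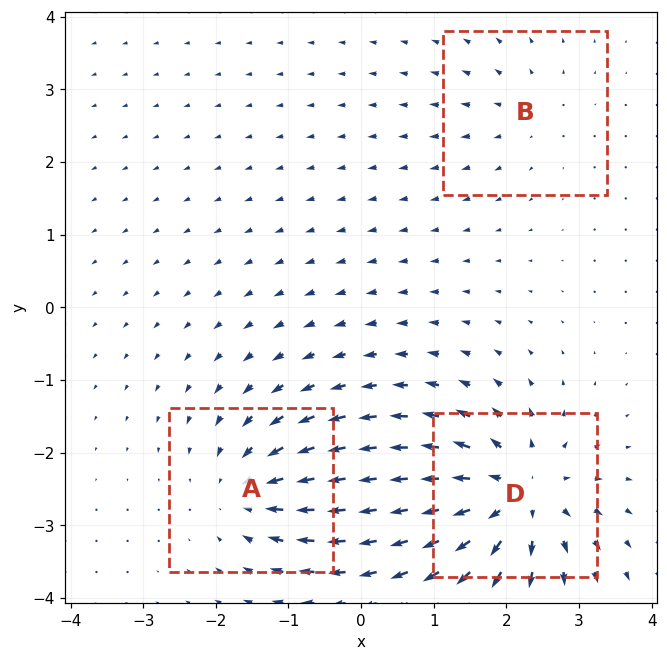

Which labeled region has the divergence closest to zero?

Divergence at each region's feature centre — A: about -4, B: about +2, D: about +6. Region B is closest to zero.

B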